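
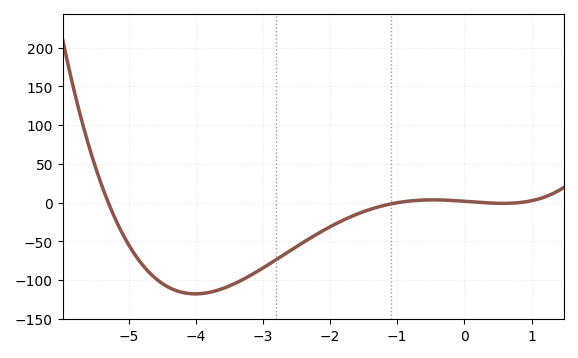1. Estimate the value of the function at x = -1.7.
-18.4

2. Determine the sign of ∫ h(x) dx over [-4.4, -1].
negative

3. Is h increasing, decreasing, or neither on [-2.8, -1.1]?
increasing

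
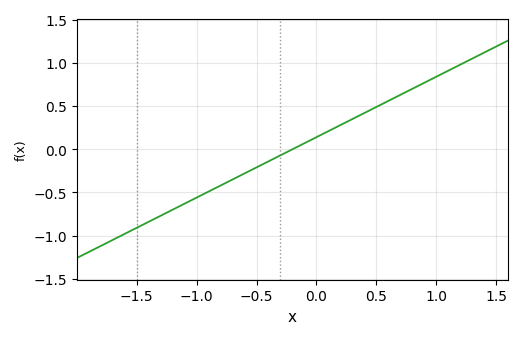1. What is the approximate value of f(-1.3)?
-0.77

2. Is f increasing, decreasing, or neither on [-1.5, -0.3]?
increasing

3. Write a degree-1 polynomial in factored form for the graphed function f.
y = 0.7(x + 0.2)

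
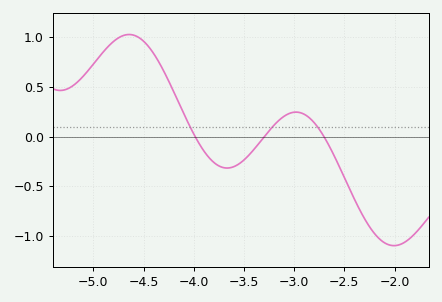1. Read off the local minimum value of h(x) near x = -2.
-1.1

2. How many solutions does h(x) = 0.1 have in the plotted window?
3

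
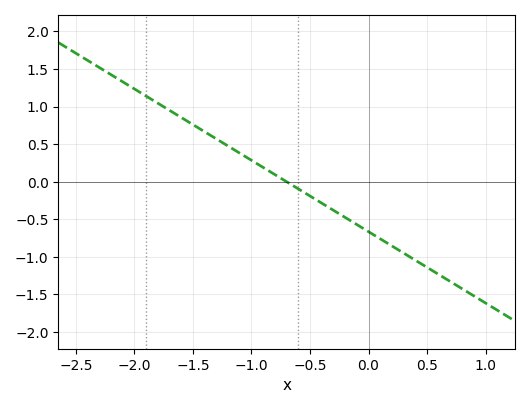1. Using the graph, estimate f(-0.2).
-0.475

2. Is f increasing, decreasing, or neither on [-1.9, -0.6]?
decreasing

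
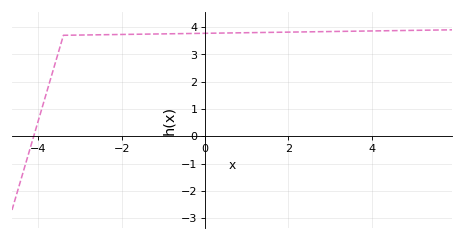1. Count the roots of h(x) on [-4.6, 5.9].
1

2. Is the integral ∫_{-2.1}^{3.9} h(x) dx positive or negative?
positive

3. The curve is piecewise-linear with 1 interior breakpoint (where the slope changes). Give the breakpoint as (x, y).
(-3.4, 3.7)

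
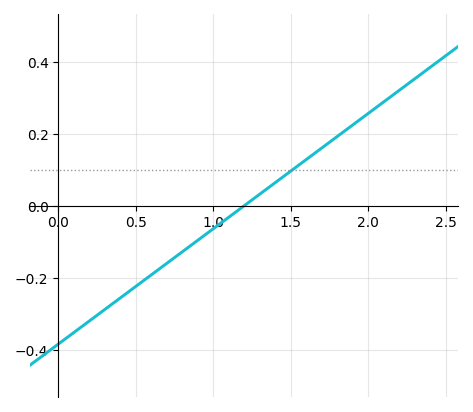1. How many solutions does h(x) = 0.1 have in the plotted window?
1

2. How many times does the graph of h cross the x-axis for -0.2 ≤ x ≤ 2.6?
1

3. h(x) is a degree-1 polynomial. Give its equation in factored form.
y = 0.32(x - 1.2)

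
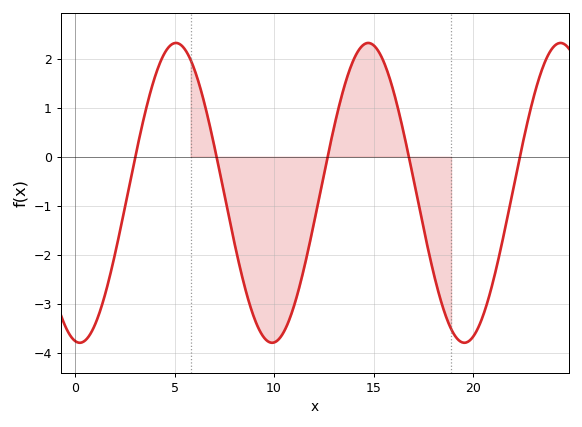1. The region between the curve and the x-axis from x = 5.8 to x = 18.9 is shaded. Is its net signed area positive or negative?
negative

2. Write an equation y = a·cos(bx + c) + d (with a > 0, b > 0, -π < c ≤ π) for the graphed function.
y = 3.06cos(0.65x + 2.99) - 0.74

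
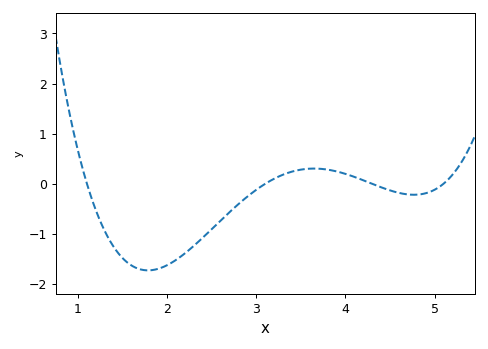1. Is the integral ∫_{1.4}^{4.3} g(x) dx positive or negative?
negative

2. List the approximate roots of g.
1.1, 3.1, 4.3, 5.1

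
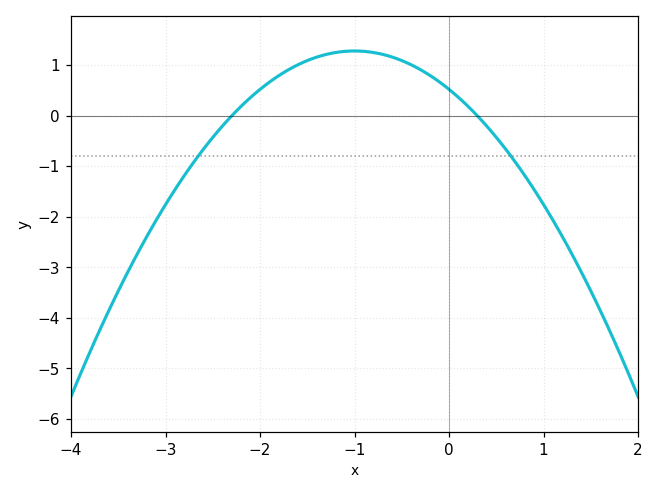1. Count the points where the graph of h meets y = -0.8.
2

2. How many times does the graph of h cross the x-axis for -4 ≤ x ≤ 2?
2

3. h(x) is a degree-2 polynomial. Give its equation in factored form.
y = -0.76(x + 2.3)(x - 0.3)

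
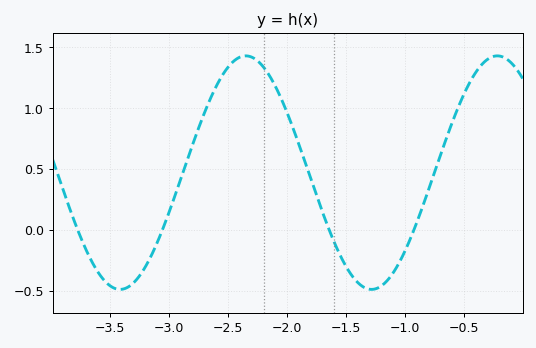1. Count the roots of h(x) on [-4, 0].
4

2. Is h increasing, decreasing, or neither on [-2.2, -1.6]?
decreasing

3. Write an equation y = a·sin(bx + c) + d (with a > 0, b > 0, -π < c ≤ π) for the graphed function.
y = 0.96sin(3x + 2.2) + 0.47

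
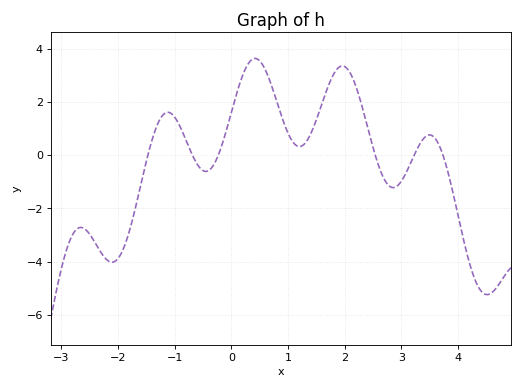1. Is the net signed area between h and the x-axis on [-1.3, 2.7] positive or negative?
positive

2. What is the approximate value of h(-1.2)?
1.53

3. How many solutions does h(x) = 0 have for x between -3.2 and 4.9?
6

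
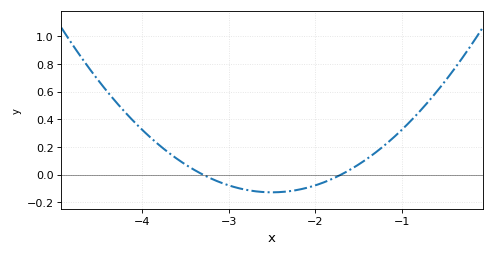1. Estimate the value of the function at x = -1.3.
0.16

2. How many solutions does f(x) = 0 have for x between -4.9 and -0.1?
2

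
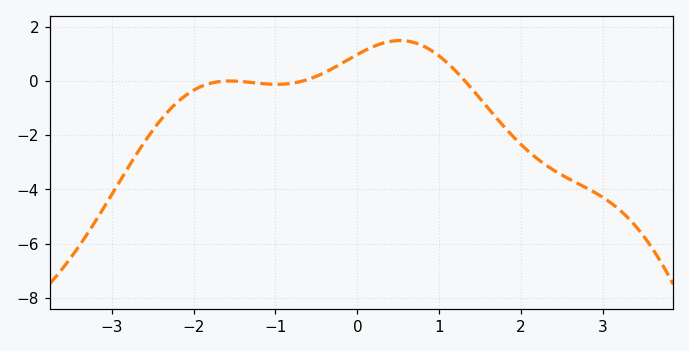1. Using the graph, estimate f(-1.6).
-0.006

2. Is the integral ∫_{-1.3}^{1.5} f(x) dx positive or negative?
positive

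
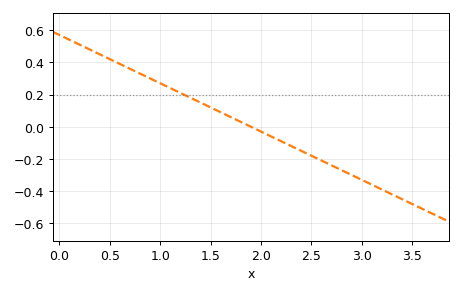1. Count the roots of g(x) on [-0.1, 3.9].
1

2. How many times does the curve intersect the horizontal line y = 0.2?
1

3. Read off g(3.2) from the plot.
-0.39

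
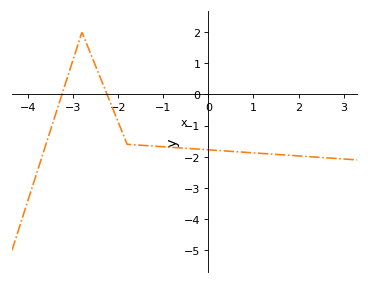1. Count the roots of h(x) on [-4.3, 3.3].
2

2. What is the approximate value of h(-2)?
-0.9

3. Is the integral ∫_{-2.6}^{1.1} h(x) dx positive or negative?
negative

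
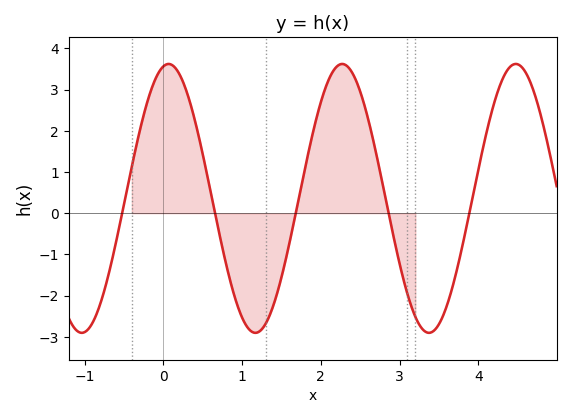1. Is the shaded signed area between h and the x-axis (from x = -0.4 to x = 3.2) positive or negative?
positive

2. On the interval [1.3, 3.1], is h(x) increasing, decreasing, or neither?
neither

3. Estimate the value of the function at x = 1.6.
-0.732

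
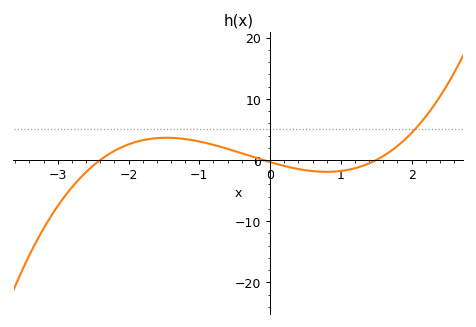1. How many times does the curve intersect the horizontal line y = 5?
1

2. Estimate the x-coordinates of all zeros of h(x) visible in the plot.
-2.4, -0.1, 1.5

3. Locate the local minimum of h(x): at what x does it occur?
0.798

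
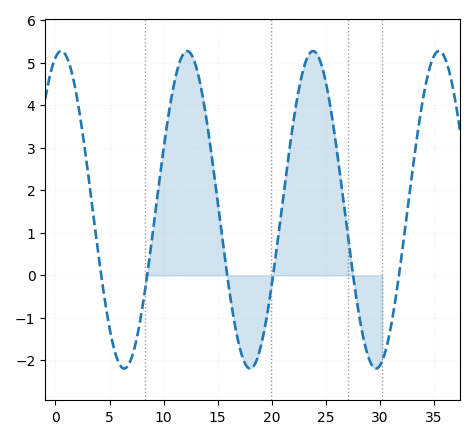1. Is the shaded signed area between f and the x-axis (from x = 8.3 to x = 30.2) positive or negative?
positive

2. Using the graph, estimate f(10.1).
3.17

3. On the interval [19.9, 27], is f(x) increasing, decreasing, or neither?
neither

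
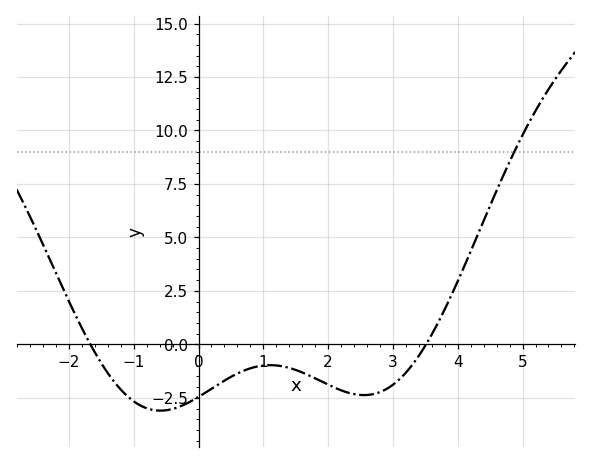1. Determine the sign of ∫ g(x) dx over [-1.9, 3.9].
negative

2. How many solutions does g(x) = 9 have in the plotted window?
1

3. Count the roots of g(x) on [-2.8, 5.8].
2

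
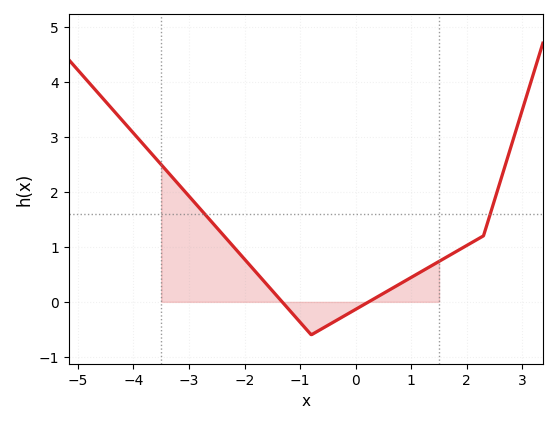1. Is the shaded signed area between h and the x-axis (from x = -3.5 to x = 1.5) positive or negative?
positive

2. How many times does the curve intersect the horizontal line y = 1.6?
2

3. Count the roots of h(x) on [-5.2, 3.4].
2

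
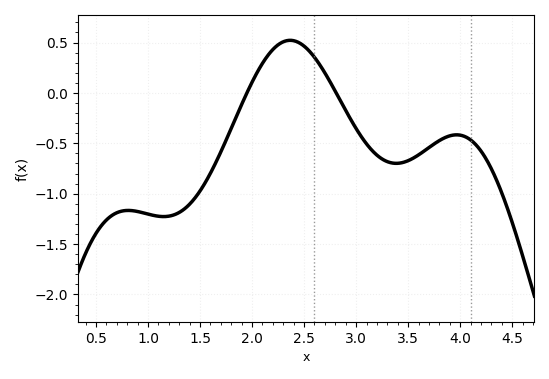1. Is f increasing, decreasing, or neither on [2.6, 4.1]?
neither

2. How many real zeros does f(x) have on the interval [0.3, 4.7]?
2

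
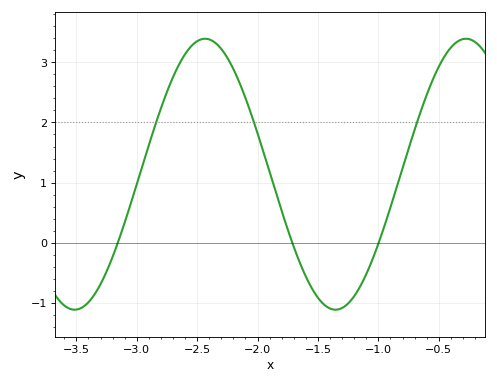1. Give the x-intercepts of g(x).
-3.16, -1.71, -0.998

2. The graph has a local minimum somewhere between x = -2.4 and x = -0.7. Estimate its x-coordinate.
-1.36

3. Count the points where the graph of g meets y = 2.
3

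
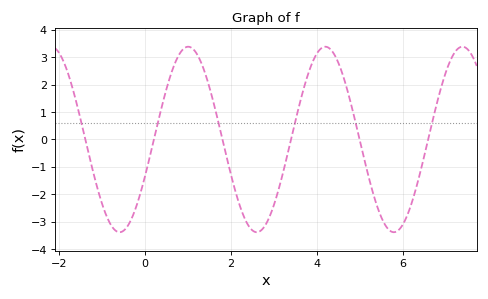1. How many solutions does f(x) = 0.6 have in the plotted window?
6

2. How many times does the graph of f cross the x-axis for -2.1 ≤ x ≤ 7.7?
6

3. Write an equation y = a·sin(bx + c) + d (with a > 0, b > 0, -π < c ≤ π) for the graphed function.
y = 3.38sin(1.97x - 0.4) + 0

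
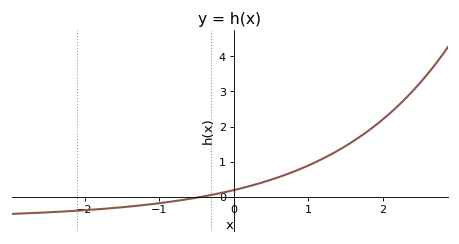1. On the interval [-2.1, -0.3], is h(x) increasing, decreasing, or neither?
increasing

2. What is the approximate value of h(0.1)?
0.2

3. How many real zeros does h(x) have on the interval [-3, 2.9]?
1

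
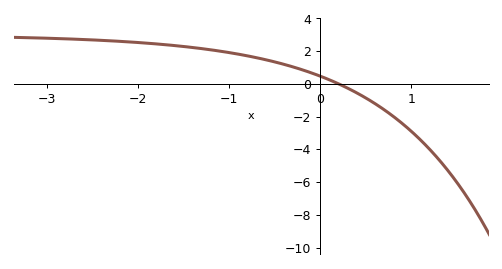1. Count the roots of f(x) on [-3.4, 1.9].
1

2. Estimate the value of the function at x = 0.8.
-1.97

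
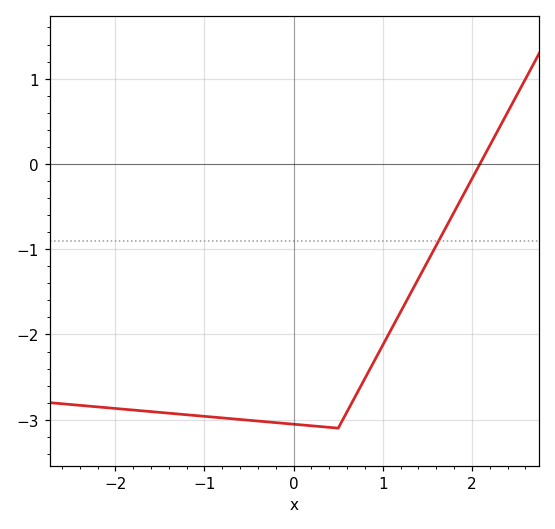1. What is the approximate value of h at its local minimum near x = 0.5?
-3.1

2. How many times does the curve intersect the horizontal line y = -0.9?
1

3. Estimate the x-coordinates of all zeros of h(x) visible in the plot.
2.09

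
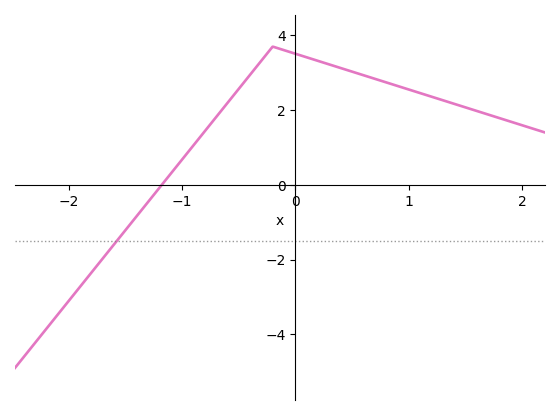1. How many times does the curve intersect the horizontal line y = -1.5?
1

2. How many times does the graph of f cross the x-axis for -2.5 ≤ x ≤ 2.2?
1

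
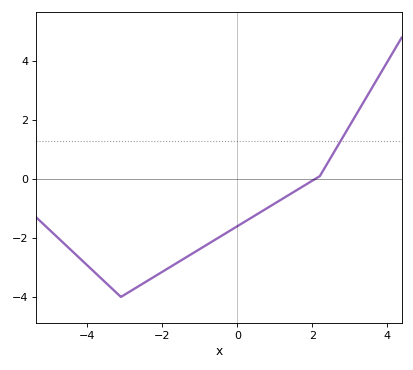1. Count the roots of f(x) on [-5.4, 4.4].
1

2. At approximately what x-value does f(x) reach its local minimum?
-3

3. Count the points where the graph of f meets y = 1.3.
1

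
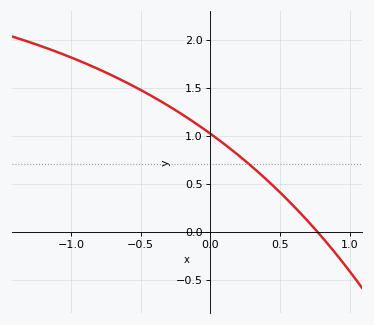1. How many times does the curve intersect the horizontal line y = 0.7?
1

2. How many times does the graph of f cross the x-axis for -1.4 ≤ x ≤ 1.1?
1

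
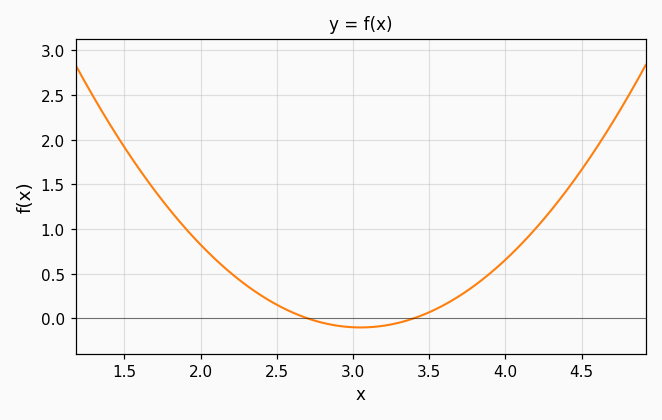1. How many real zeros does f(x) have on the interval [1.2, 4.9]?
2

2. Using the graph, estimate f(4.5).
1.66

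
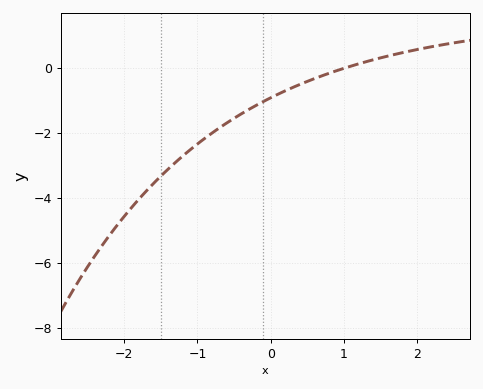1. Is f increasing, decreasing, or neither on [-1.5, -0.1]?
increasing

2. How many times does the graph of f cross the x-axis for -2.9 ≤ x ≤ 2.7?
1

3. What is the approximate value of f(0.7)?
-0.2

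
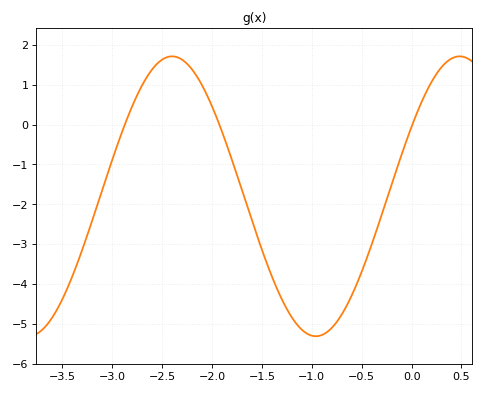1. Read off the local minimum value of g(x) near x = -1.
-5.3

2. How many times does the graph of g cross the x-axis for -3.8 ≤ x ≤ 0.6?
3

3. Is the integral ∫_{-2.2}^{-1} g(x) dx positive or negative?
negative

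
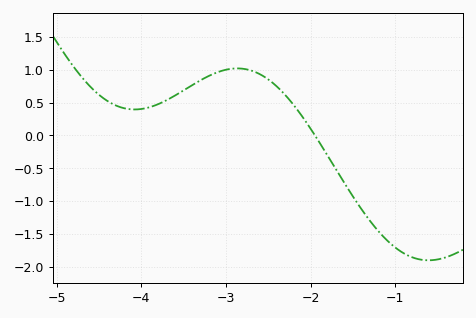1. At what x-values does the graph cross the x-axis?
-1.9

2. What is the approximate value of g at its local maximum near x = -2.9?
1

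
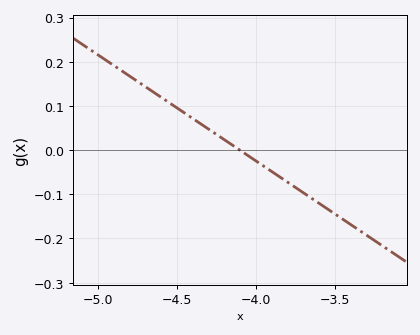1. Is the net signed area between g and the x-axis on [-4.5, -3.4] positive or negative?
negative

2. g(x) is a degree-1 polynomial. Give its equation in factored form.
y = -0.24(x + 4.1)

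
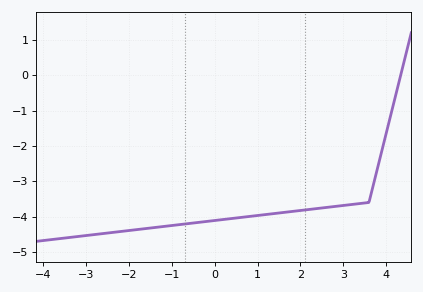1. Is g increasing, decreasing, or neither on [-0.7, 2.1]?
increasing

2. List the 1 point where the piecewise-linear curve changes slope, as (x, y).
(3.6, -3.6)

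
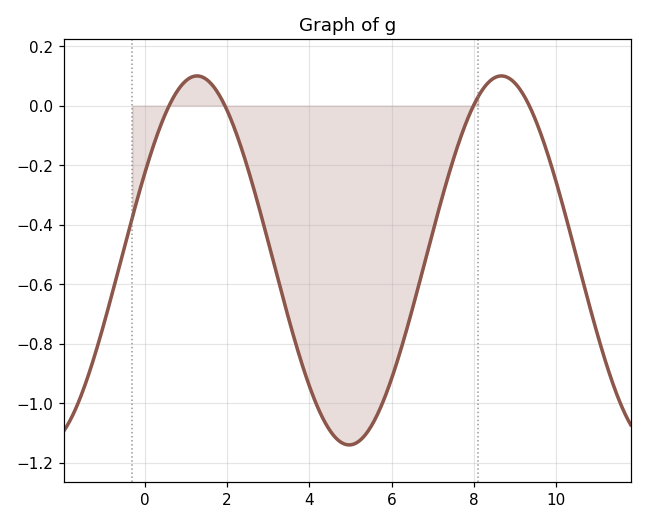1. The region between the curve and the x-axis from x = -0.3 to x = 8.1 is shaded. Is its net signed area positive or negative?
negative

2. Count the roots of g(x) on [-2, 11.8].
4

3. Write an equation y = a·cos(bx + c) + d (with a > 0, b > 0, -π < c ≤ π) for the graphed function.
y = 0.62cos(0.85x - 1.08) - 0.52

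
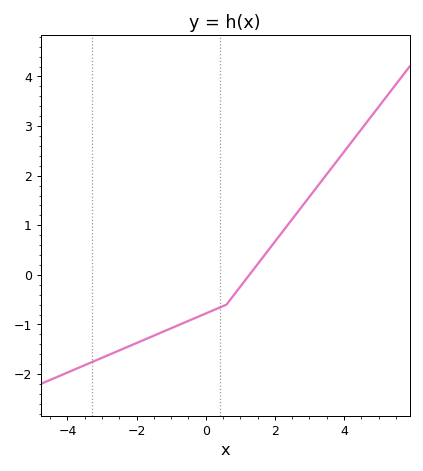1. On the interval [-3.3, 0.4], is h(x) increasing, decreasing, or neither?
increasing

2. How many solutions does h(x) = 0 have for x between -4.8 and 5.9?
1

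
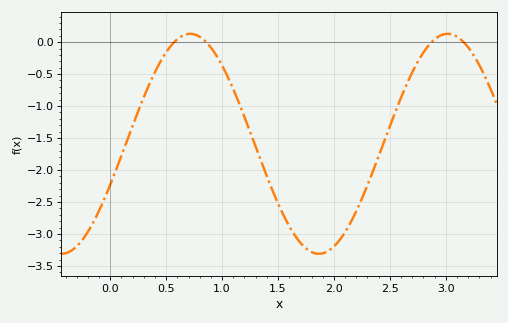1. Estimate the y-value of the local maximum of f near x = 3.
0.13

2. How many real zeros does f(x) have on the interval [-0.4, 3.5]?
4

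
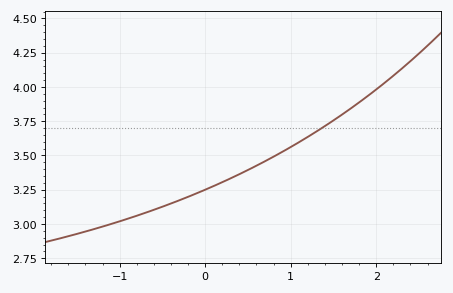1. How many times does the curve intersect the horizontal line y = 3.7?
1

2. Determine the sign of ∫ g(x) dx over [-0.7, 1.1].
positive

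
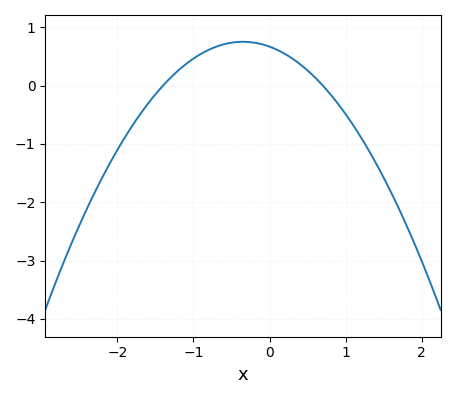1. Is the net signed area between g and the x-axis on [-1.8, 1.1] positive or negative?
positive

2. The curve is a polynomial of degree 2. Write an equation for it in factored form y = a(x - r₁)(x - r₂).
y = -0.68(x + 1.4)(x - 0.7)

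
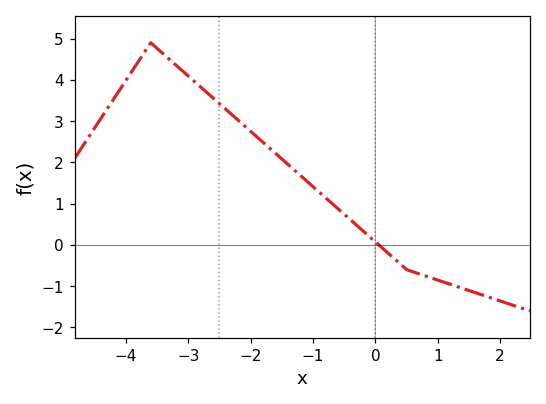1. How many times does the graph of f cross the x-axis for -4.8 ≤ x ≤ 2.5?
1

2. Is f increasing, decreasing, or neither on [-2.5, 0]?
decreasing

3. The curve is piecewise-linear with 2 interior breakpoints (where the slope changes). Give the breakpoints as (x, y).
(-3.6, 4.9); (0.5, -0.6)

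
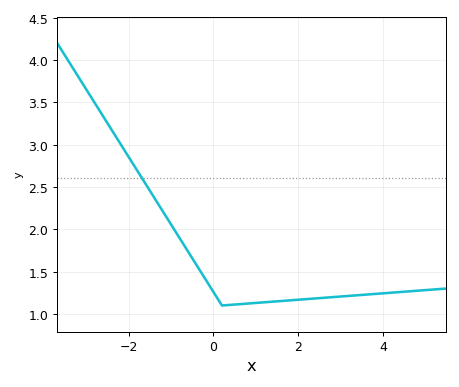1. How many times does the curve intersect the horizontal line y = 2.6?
1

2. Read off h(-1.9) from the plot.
2.75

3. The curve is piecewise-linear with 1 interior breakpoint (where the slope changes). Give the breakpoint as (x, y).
(0.2, 1.1)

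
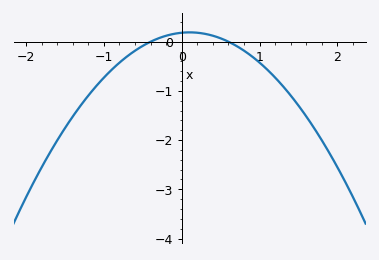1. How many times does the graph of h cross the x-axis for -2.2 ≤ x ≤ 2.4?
2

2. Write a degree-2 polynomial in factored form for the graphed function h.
y = -0.76(x + 0.4)(x - 0.6)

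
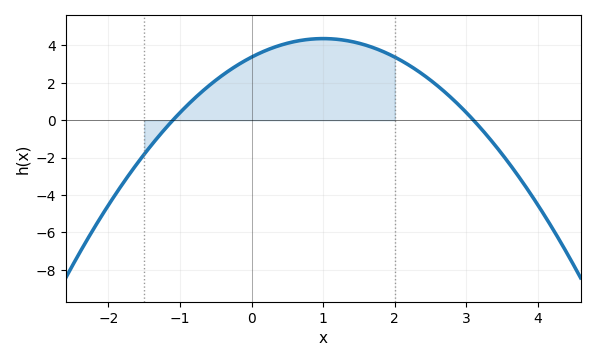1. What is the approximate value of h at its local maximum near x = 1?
4.4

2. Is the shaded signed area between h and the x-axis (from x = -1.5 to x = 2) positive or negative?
positive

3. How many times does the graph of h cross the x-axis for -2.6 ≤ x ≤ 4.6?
2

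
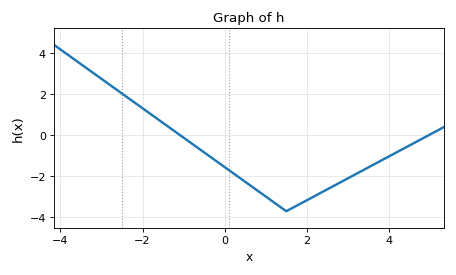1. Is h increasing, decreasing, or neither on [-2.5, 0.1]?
decreasing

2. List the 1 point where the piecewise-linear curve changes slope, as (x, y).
(1.5, -3.7)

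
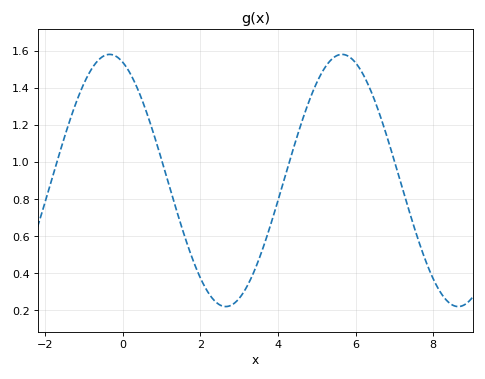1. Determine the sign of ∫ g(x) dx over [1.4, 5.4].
positive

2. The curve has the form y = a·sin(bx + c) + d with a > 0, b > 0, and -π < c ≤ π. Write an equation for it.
y = 0.68sin(1.05x + 1.92) + 0.9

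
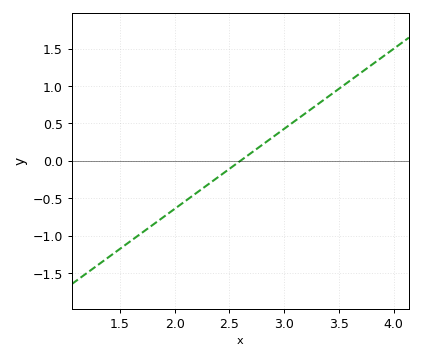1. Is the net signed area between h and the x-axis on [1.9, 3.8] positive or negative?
positive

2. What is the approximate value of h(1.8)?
-0.856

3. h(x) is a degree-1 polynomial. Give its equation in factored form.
y = 1.07(x - 2.6)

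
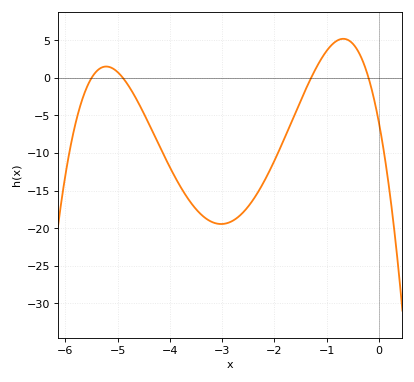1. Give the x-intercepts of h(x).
-5.5, -4.9, -1.3, -0.2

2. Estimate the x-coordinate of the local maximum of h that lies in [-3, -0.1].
-0.7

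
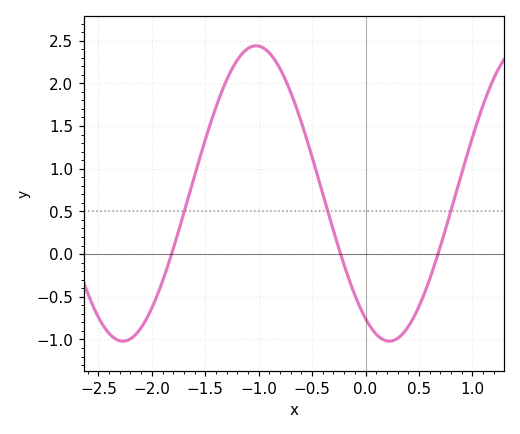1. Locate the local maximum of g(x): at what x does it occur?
-1.02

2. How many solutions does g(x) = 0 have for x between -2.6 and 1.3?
3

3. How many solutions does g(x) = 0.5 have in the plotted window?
3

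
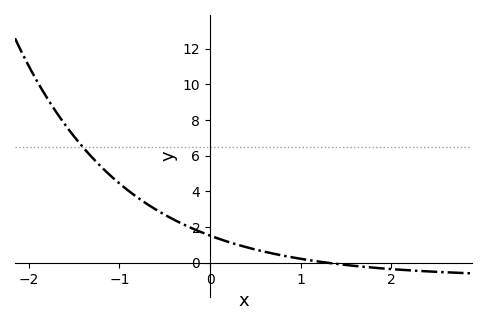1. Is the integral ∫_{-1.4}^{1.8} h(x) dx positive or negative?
positive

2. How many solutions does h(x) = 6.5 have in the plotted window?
1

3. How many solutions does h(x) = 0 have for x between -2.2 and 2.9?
1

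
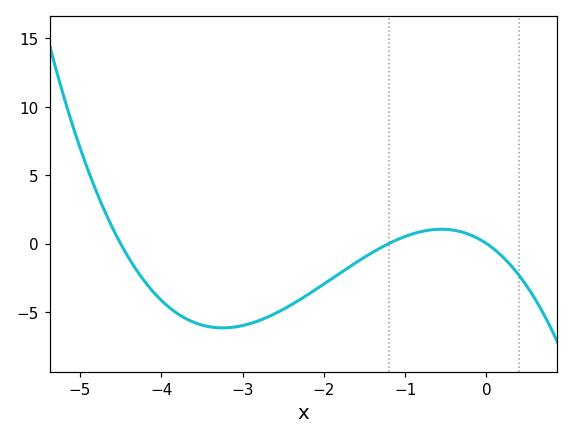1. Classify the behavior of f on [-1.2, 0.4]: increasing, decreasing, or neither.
neither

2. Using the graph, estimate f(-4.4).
-1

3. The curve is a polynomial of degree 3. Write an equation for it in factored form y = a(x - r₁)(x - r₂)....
y = -0.74(x + 4.5)(x + 1.2)(x - 0)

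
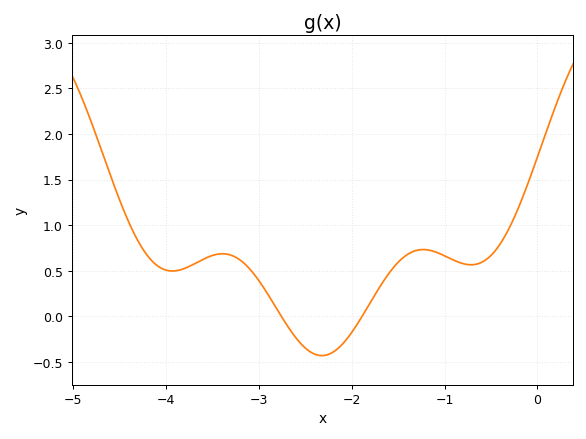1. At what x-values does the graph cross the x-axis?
-2.76, -1.89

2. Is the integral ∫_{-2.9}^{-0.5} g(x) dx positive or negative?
positive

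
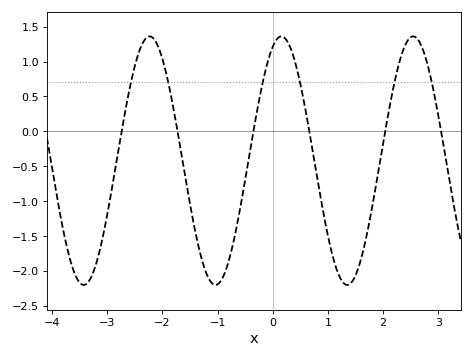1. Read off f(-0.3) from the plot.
0.224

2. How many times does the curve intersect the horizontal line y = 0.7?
6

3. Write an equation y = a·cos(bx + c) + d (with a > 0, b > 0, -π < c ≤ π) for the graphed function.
y = 1.78cos(2.63x - 0.412) - 0.42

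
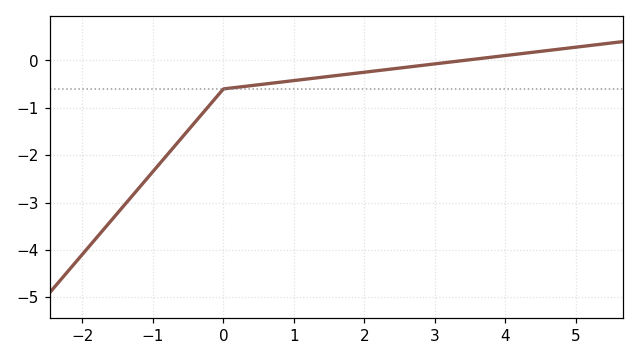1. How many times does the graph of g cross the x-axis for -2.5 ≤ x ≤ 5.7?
1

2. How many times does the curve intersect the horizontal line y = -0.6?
1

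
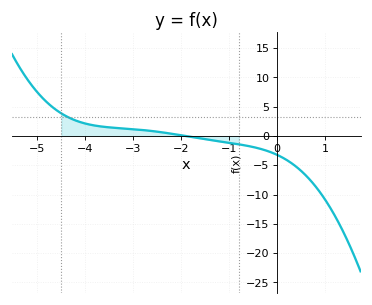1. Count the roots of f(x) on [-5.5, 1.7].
1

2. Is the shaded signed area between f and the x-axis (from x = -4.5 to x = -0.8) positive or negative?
positive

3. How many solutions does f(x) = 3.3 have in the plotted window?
1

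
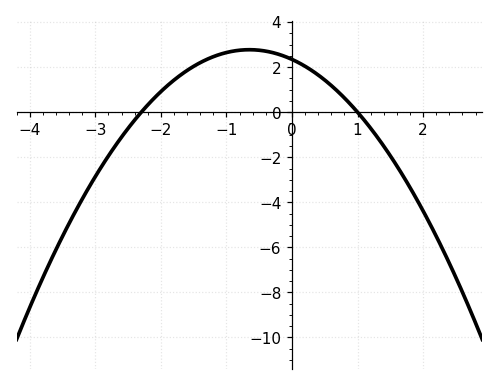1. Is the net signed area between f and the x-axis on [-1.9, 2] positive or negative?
positive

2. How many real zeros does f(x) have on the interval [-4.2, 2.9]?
2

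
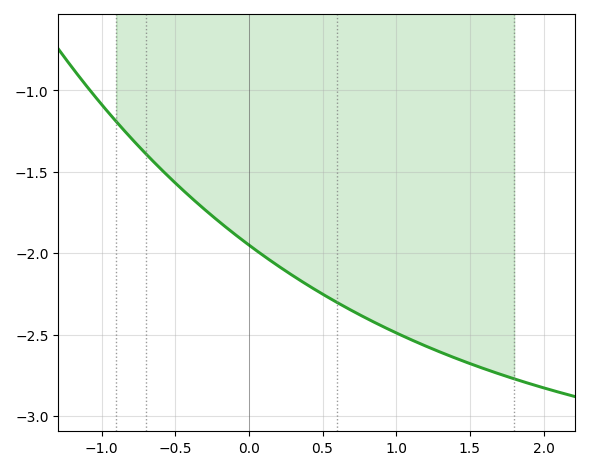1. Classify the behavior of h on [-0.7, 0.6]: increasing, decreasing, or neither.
decreasing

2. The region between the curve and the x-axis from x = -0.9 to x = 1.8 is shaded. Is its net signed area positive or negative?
negative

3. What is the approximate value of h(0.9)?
-2.45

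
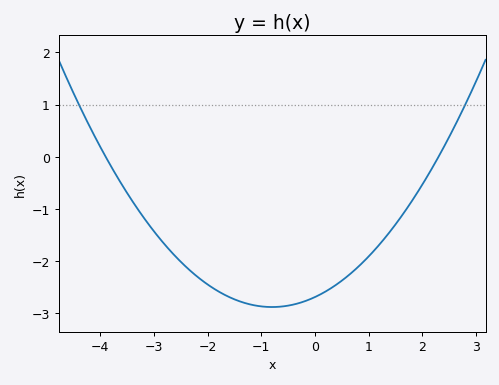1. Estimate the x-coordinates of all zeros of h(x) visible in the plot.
-4, 2.2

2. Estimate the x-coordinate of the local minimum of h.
-0.8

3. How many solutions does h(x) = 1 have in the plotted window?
2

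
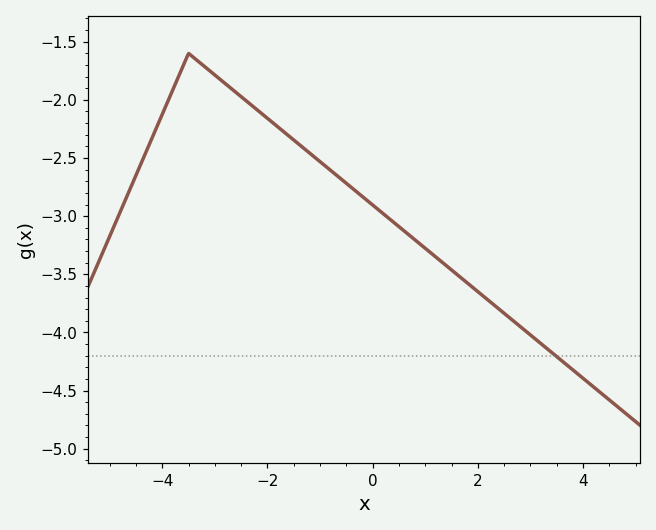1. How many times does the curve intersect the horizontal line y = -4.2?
1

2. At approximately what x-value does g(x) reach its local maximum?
-3.6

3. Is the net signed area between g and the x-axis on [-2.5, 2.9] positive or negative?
negative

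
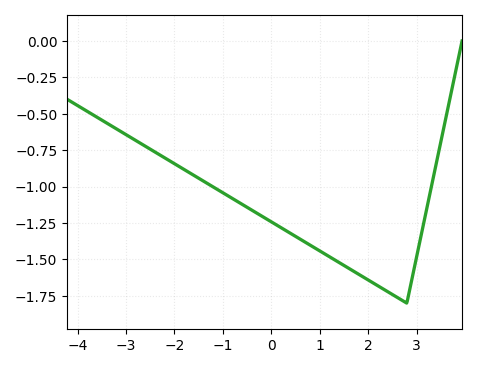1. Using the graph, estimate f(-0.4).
-1.16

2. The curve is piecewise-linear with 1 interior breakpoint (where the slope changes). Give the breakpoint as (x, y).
(2.8, -1.8)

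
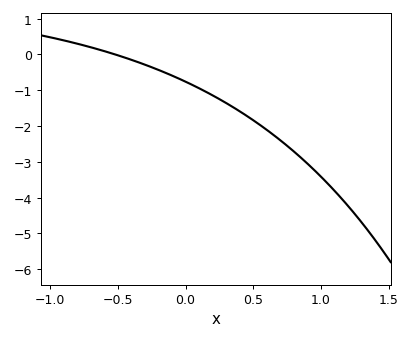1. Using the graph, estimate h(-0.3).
-0.3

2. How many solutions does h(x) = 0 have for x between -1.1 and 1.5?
1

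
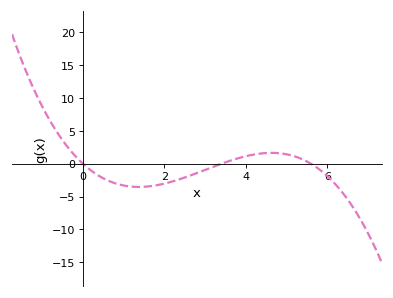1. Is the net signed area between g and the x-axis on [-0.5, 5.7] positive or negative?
negative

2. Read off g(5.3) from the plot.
1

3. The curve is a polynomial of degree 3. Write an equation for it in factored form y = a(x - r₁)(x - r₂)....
y = -0.3(x - 0)(x - 3.4)(x - 5.6)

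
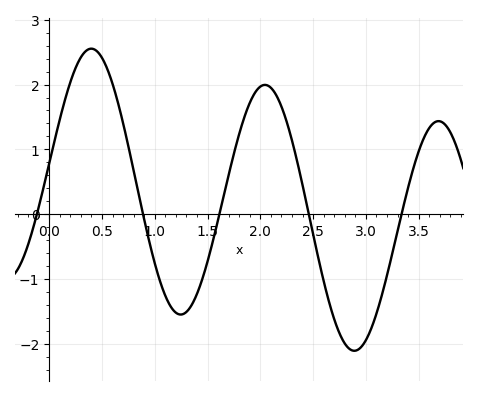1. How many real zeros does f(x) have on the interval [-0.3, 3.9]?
5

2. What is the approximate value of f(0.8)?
0.7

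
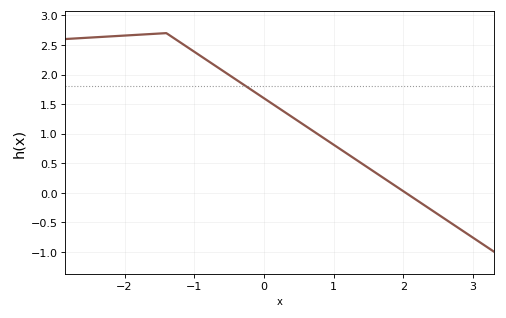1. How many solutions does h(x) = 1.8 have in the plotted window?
1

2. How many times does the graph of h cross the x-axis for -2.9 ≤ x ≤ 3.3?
1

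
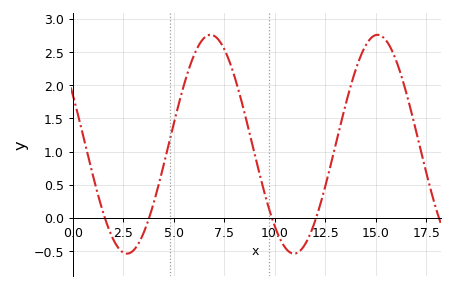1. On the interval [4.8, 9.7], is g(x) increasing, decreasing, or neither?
neither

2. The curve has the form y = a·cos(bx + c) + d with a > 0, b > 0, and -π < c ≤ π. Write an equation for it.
y = 1.65cos(0.76x + 1.1) + 1.11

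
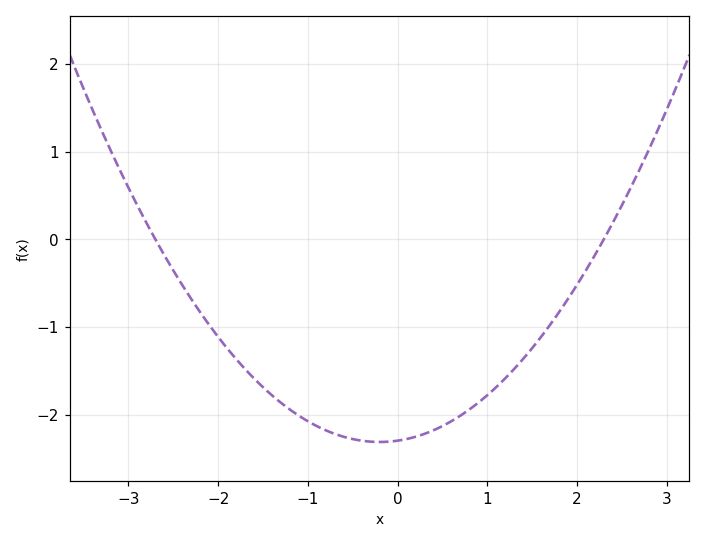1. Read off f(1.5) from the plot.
-1.2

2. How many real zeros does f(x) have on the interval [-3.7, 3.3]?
2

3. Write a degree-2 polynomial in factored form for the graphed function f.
y = 0.37(x + 2.7)(x - 2.3)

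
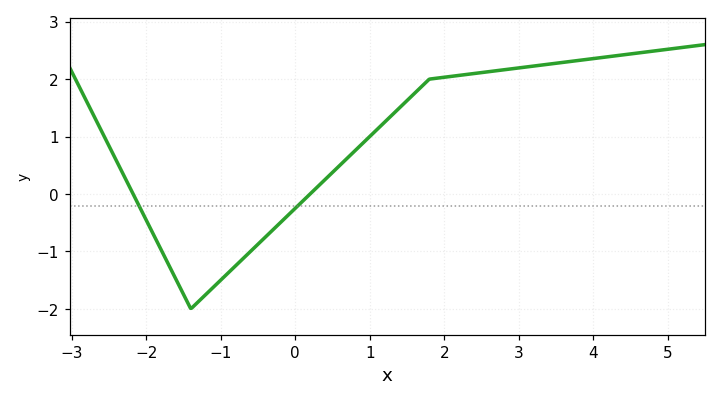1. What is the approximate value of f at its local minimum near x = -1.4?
-2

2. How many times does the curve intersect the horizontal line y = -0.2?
2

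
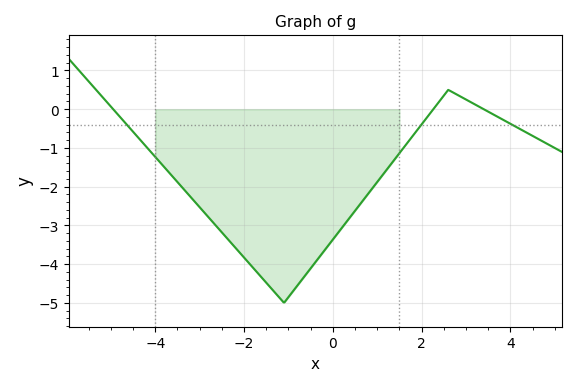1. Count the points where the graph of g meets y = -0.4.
3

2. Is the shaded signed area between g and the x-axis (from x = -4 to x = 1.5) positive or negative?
negative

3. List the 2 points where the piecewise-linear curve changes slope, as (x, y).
(-1.1, -5); (2.6, 0.5)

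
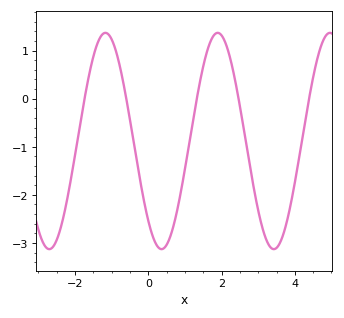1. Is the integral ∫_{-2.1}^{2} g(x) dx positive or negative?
negative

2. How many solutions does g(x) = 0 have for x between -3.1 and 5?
5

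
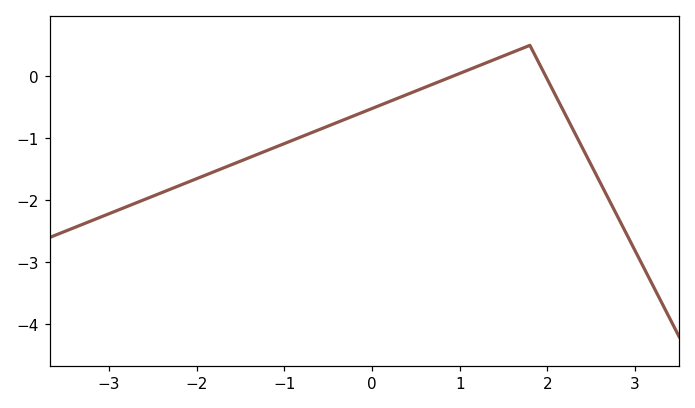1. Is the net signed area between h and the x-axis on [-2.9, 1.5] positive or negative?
negative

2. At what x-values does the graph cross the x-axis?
0.917, 1.98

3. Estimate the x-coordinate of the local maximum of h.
1.8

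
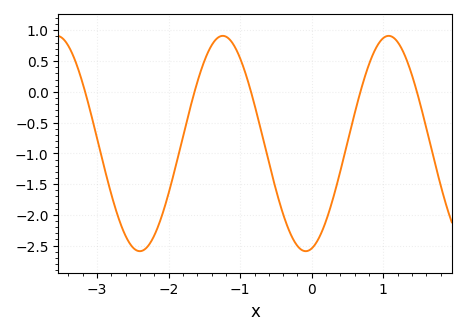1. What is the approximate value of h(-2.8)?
-1.67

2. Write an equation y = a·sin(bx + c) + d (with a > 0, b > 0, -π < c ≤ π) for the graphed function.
y = 1.75sin(2.71x - 1.34) - 0.84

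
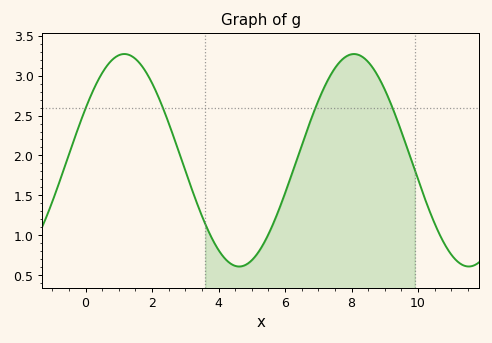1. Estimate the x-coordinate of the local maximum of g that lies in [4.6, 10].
8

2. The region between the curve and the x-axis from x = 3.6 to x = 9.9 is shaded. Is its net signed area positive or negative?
positive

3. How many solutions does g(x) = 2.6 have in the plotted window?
4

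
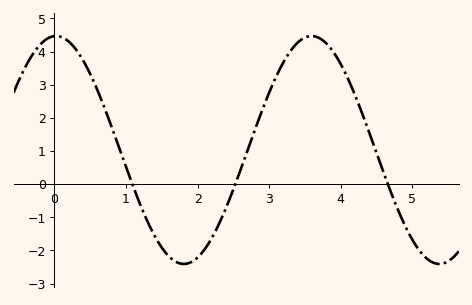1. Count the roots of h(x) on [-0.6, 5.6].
3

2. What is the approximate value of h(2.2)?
-1.62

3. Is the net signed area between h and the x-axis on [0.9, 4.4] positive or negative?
positive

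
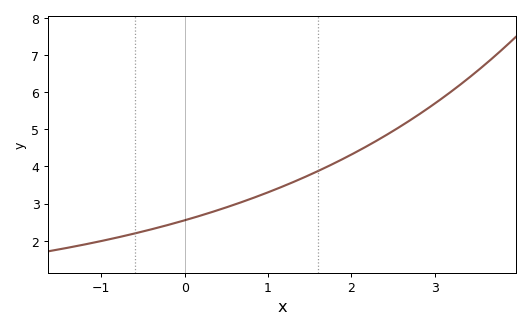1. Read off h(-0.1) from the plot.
2.49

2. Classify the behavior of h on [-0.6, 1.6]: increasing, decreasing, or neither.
increasing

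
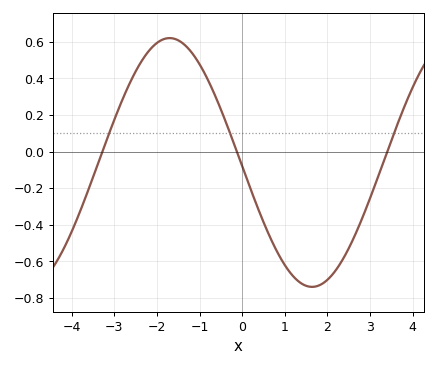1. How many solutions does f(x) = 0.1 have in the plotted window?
3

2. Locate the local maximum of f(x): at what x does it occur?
-1.8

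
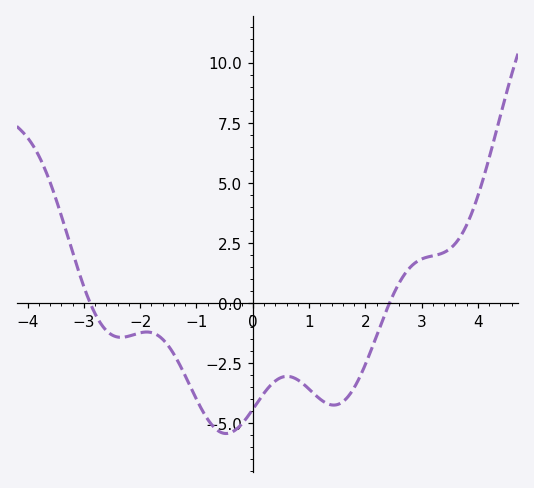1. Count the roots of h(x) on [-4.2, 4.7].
2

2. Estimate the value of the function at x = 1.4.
-4.24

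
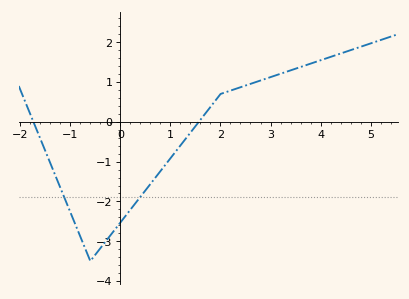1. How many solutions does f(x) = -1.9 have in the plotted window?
2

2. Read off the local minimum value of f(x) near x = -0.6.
-3.5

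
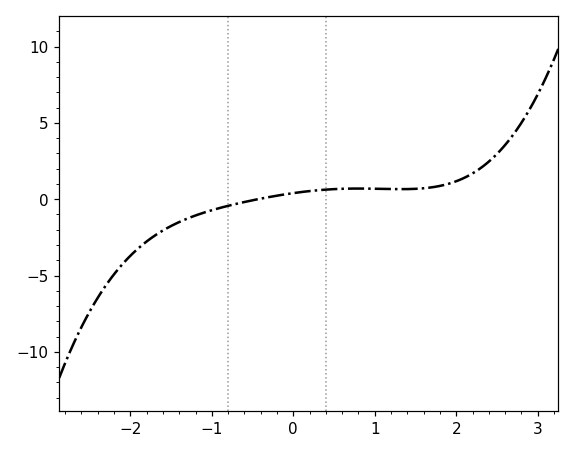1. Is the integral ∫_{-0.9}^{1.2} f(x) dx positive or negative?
positive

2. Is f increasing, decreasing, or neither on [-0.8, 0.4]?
increasing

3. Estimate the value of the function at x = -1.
-0.5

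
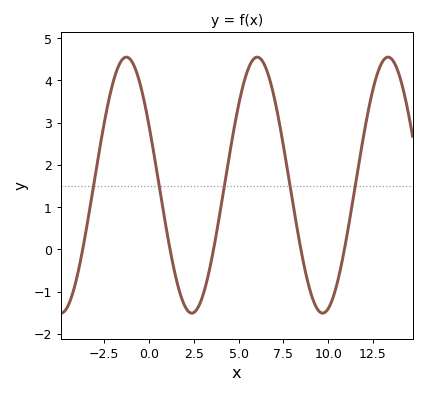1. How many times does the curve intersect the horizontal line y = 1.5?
5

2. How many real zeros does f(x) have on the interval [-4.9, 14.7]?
5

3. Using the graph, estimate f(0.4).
1.93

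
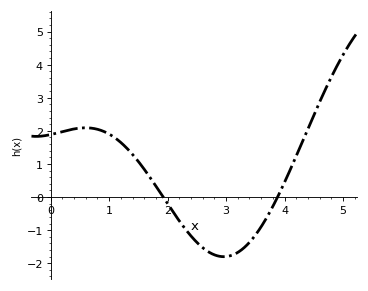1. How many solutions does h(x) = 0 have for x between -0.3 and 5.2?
2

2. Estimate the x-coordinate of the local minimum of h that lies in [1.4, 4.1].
2.96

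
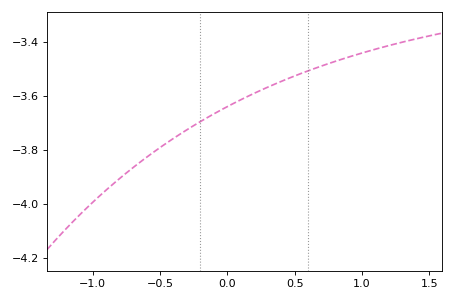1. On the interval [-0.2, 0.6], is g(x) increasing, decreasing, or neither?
increasing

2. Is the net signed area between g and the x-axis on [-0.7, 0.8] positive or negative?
negative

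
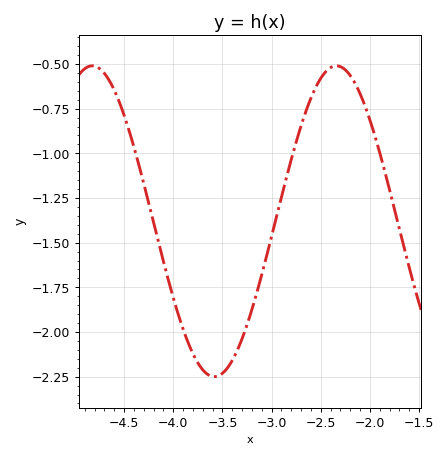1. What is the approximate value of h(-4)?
-1.81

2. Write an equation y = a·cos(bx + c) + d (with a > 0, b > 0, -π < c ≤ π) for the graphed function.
y = 0.87cos(2.53x - 0.362) - 1.38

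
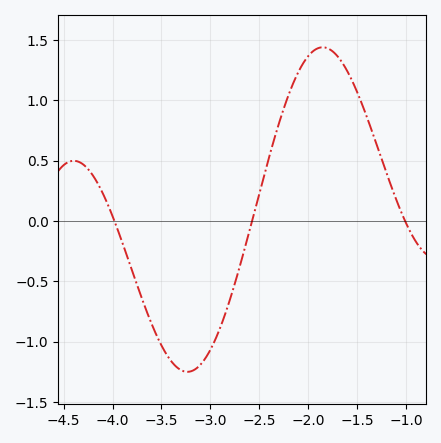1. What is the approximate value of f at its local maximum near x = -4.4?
0.5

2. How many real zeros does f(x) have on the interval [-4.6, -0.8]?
3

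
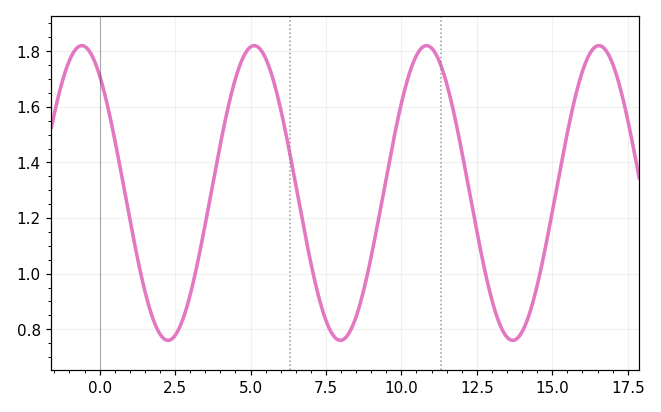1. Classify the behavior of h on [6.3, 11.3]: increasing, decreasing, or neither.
neither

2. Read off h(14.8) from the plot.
1.1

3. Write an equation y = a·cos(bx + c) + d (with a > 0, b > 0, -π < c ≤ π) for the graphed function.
y = 0.53cos(1.1x + 0.65) + 1.29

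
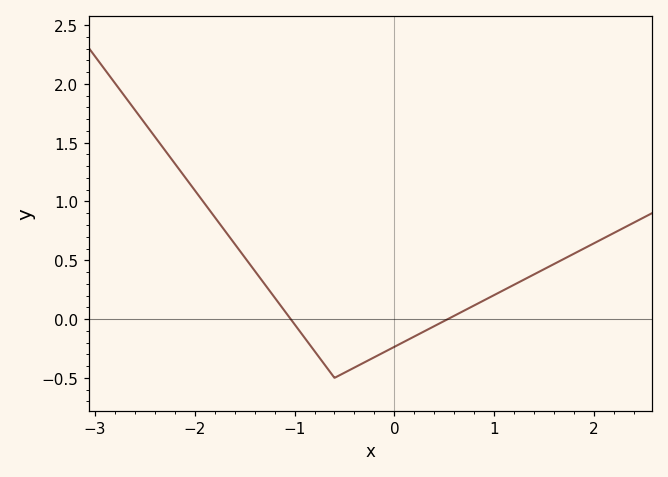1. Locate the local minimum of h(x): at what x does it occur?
-0.6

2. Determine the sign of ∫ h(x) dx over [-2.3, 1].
positive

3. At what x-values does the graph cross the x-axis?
-1, 0.5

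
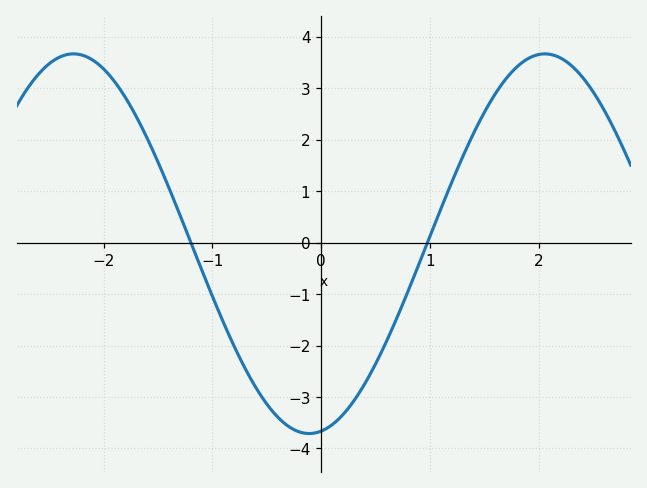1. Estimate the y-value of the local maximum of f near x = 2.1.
3.7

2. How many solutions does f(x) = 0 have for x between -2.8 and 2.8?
2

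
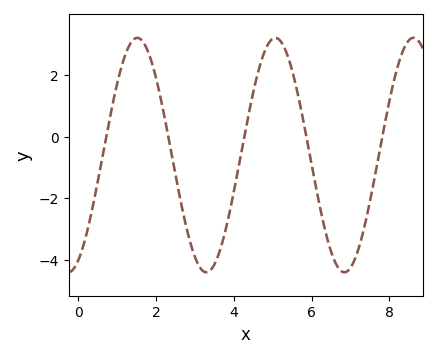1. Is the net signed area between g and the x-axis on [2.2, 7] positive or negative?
negative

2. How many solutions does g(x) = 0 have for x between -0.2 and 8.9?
5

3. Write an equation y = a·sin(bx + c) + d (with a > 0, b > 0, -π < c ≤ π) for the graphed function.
y = 3.81sin(1.8x - 1.1) - 0.6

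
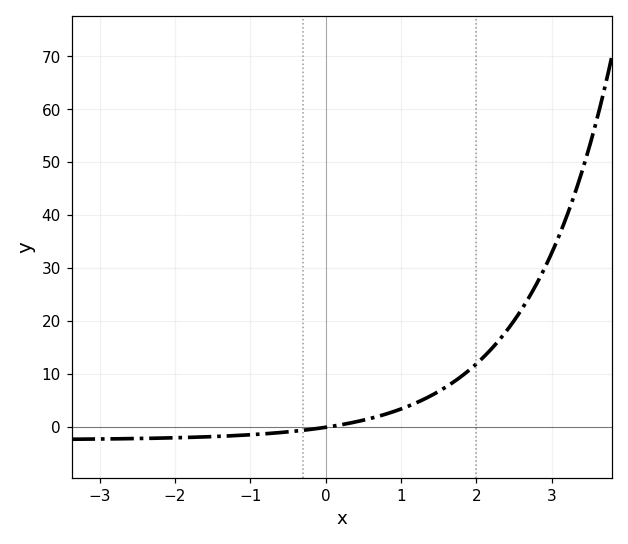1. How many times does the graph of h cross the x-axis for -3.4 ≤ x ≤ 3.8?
1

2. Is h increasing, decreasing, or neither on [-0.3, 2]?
increasing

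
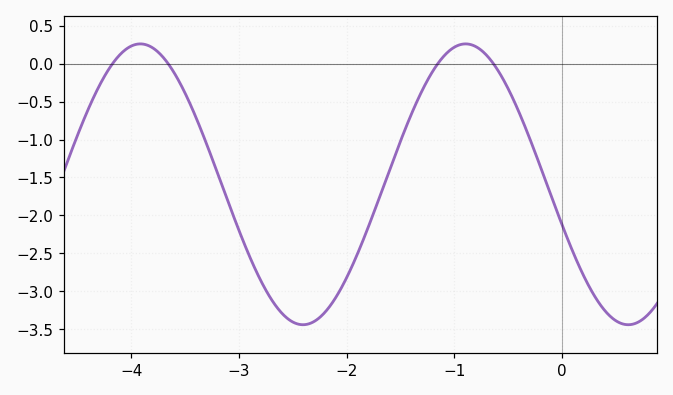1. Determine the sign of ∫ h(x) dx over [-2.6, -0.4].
negative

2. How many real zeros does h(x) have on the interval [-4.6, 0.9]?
4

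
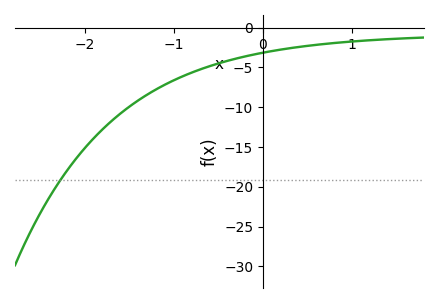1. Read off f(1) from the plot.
-1.5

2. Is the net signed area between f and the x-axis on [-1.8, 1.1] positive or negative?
negative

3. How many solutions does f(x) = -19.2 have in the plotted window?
1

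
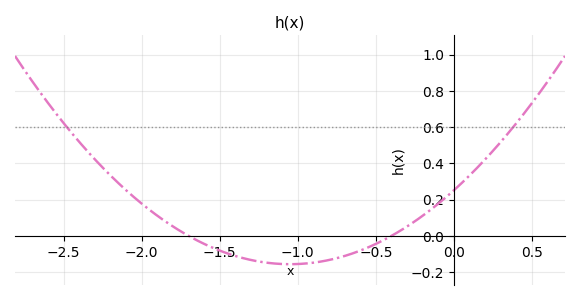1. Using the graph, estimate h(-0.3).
0.06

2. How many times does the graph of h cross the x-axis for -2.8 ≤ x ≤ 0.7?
2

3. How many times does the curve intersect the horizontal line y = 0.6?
2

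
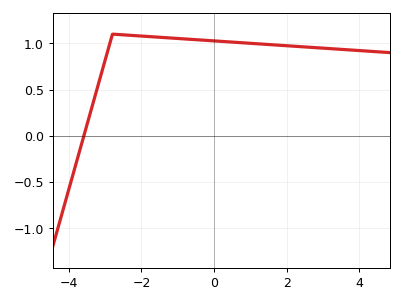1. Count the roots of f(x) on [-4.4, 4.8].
1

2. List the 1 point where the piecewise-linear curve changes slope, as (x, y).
(-2.8, 1.1)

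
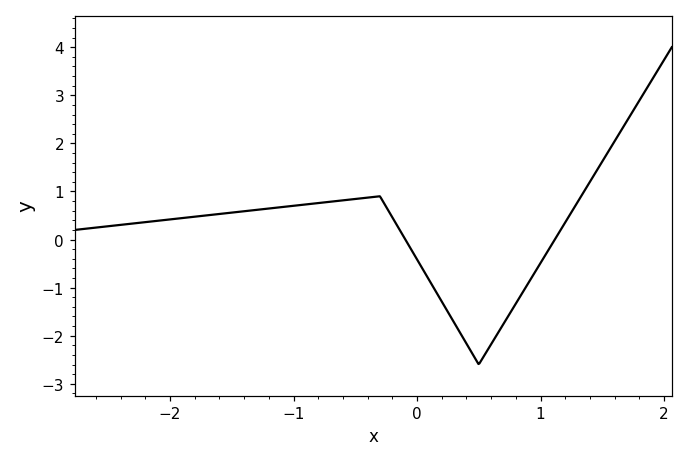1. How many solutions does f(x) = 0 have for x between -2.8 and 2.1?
2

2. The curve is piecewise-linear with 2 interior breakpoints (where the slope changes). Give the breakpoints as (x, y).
(-0.3, 0.9); (0.5, -2.6)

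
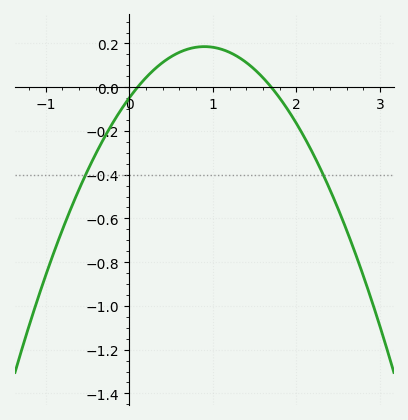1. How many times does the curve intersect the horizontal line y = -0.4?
2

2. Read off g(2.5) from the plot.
-0.557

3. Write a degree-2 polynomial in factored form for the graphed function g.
y = -0.29(x - 0.1)(x - 1.7)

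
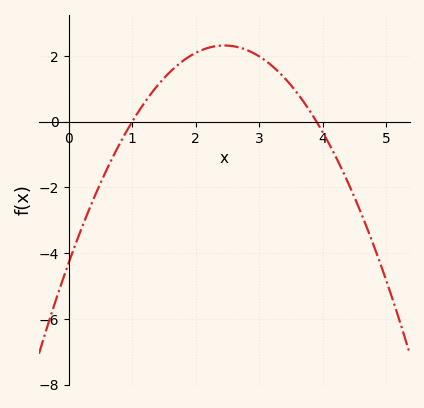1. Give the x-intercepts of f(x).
1, 3.9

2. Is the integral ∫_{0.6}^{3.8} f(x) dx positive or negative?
positive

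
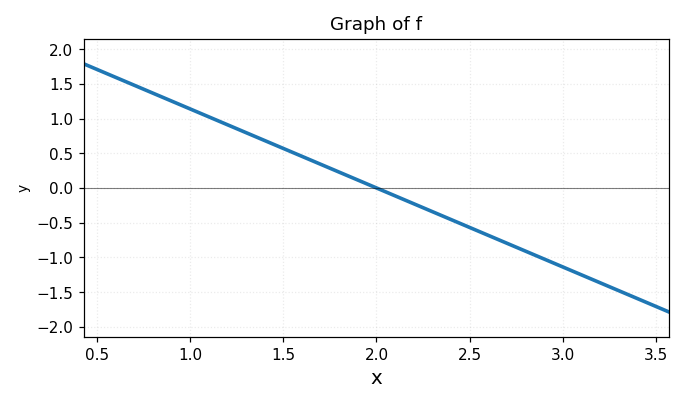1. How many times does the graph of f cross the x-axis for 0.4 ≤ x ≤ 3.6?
1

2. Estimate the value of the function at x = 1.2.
0.912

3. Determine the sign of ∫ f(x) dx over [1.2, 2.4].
positive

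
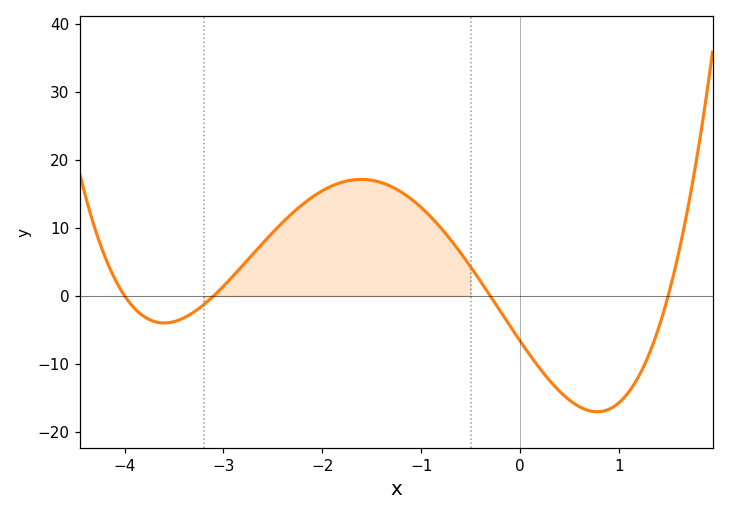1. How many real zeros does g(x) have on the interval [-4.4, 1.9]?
4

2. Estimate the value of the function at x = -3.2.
-1.29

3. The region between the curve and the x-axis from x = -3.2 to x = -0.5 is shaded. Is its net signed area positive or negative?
positive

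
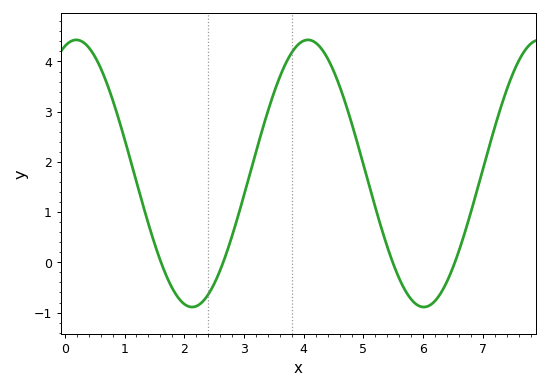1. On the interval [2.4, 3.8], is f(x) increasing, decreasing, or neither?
increasing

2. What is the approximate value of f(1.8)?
-0.516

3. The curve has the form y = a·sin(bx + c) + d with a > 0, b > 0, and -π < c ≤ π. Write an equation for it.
y = 2.66sin(1.62x + 1.26) + 1.77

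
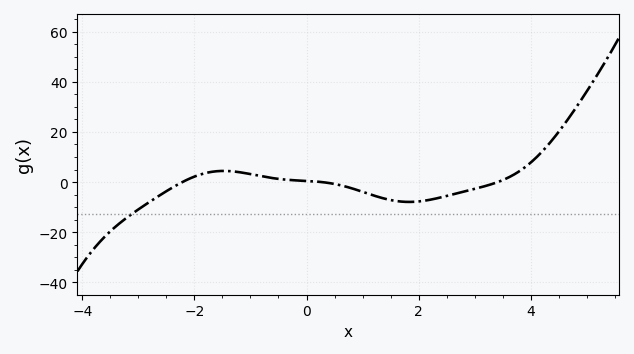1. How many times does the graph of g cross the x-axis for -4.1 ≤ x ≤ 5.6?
3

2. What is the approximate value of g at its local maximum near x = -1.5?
4.45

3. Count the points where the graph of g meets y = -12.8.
1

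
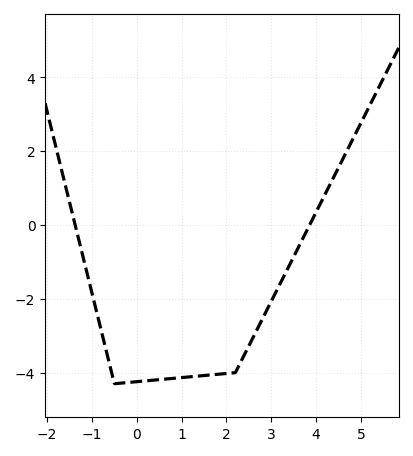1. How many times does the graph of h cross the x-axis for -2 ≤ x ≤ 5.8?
2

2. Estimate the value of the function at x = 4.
0.347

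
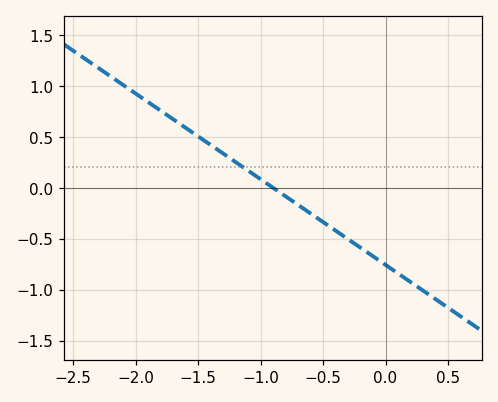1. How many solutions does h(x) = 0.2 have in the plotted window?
1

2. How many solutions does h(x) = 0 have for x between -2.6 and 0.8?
1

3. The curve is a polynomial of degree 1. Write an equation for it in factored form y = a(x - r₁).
y = -0.84(x + 0.9)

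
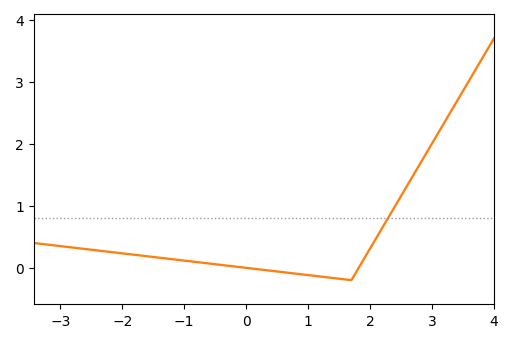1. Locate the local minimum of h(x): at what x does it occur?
1.7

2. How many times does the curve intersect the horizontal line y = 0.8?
1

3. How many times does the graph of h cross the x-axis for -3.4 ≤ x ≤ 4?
2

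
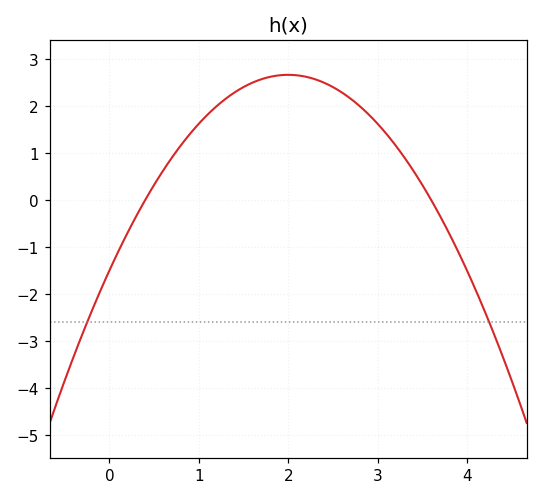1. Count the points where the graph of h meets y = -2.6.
2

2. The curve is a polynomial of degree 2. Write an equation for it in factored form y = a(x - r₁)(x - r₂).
y = -1.04(x - 0.4)(x - 3.6)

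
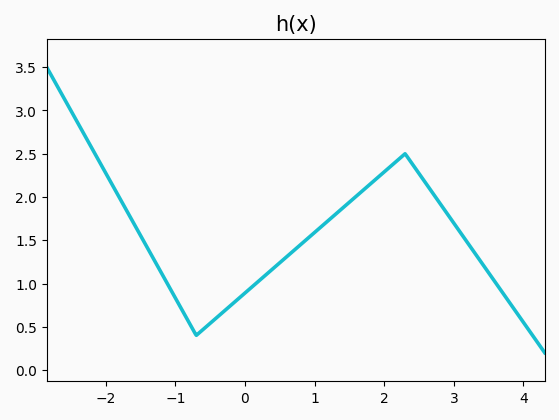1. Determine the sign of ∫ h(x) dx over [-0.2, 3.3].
positive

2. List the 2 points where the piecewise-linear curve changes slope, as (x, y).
(-0.7, 0.4); (2.3, 2.5)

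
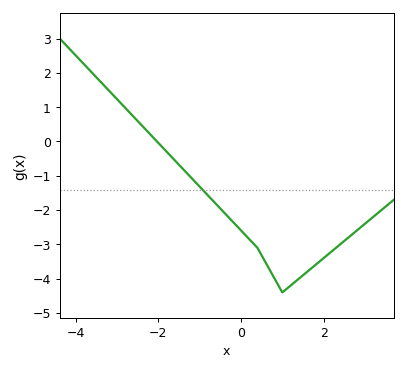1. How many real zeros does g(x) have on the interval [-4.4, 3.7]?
1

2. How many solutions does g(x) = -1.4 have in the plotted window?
1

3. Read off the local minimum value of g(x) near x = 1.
-4.4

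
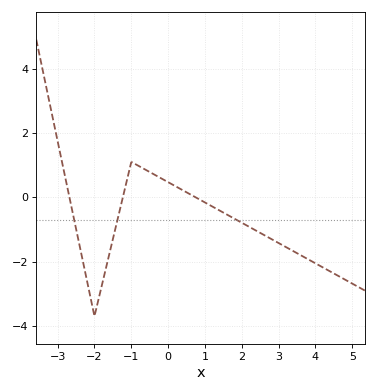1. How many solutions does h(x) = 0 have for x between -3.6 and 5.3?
3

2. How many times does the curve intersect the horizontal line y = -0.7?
3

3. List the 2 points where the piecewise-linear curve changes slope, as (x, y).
(-2, -3.7); (-1, 1.1)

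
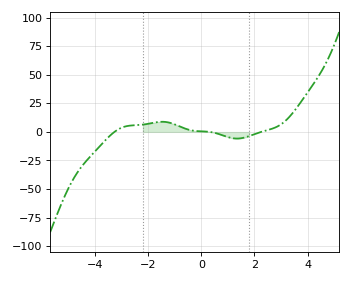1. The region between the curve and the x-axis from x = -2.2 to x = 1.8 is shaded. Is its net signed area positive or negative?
positive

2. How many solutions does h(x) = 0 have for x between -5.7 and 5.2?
3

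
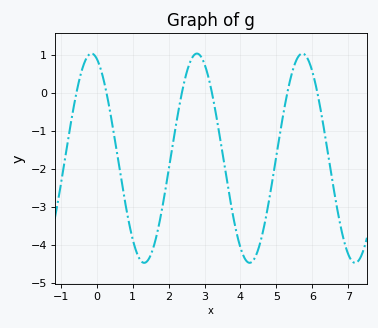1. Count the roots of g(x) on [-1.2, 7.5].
6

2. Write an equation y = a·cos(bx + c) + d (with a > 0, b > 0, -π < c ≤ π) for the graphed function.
y = 2.75cos(2.1x + 0.32) - 1.71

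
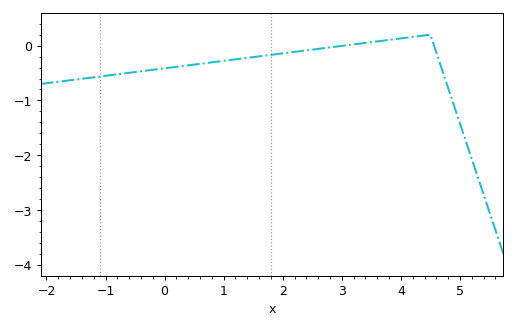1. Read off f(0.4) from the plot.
-0.4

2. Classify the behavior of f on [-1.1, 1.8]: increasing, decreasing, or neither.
increasing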